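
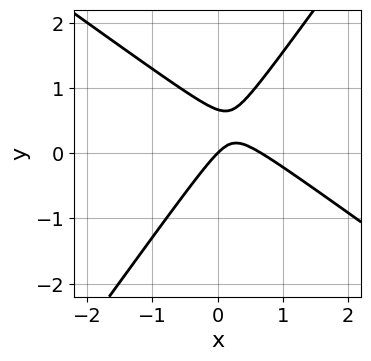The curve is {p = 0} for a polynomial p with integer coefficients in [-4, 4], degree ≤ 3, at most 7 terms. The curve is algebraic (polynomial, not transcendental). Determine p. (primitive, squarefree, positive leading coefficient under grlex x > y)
First, deg p = 2.
Then, checking where it meets the axes: one x-axis crossing is at x = 0; it meets the y-axis at y = 0 (among the integer gridlines).
Finally, assembling these constraints gives the stated polynomial.

3*x^2 + 2*x*y - 3*y^2 - 2*x + 2*y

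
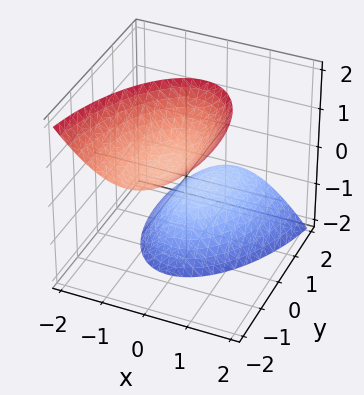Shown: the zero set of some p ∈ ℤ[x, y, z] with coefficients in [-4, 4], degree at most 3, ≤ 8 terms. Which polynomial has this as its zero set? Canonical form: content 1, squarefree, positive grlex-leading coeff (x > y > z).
1. The picture has 2 separate pieces. Treating them together as one polynomial.
2. The degree is 2 — no degree-1 surface has this shape.
3. Observable constraints: among the integer gridlines, it crosses the z-axis at z ∈ {-1, 1}; it misses every integer gridline on the y-axis; the surface avoids every integer x-axis point in the box.
4. These observations pin down the coefficients.

3*x^2 - x*y + y^2 + 2*y*z - z^2 + 1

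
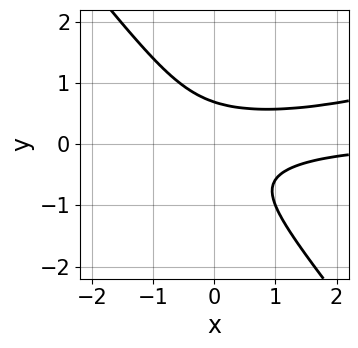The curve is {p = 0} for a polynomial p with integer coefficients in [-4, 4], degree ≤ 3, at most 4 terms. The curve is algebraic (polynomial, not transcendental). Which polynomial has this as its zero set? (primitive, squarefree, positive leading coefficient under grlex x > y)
x^2*y - 3*x*y^2 - 3*y^3 + 1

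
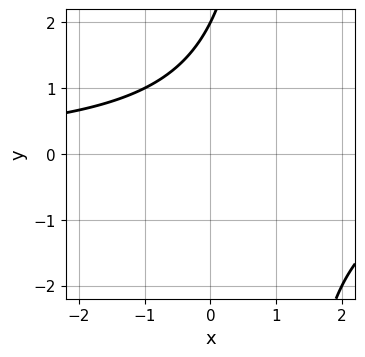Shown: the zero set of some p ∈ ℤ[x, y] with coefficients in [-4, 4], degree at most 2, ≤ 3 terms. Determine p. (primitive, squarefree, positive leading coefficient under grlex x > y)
x*y - y + 2

(a) The degree is 2 — a generic line meets the curve in up to 2 points.
(b) Reading off the gridlines: no x-intercept at any integer in the box; one y-axis crossing is at y = 2.
(c) Putting this together gives p.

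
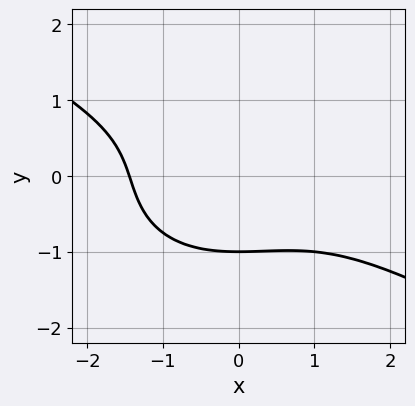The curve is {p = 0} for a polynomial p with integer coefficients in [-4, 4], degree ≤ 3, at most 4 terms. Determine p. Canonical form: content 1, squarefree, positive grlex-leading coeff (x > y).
(a) deg p = 3. The shape is more complex than any degree-2 curve.
(b) Reading off the gridlines: it crosses the y-axis at the gridline y = -1.
(c) Putting this together gives p.

x^3 + x^2*y + 3*y^3 + 3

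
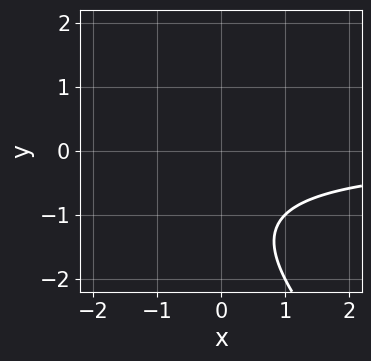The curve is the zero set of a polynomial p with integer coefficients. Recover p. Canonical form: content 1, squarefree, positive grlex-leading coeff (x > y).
1. The degree is 2 — the shape is more complex than any degree-1 curve.
2. Against the integer gridlines: it misses every integer gridline on the x-axis; no y-intercept at any integer in the box.
3. Putting this together gives p.

x*y + y^2 + 2*y + 2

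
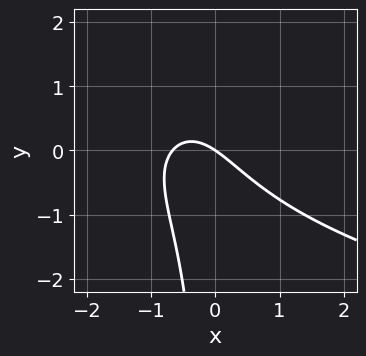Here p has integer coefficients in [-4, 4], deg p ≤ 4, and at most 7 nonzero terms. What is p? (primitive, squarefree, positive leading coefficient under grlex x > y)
2*x*y^2 - 3*x^2 - 2*x*y - 2*x - 3*y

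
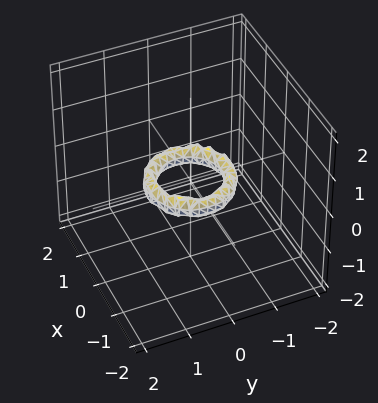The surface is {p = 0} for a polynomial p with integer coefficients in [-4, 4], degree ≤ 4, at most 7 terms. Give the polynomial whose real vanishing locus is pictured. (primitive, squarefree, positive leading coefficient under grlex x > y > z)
First, degree: a generic line meets the surface in up to 4 points, so deg p = 4.
Then, symmetry: the surface is invariant under rotation about z: p = q(x² + y², z).
Next, observable constraints: among the integer gridlines, it crosses the y-axis at y ∈ {-1, 1}; a circular section at z = 0 has radius between 0 and 1.
Finally, putting this together gives p. Check: (1, 0, 0) on the x-axis lies on the surface, and p(1, 0, 0) = 0. ✓

2*x^4 + 4*x^2*y^2 + 2*y^4 - 3*x^2 - 3*y^2 + 2*z^2 + 1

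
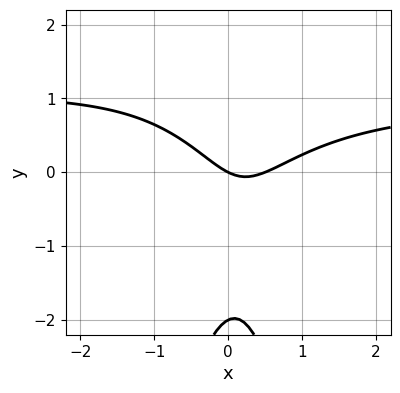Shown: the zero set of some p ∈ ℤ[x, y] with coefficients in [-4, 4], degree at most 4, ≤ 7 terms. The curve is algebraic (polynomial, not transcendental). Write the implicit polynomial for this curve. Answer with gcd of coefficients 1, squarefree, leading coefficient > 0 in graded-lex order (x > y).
1. deg p = 3.
2. From the axis intercepts and sections: the y-axis gridline crossings are at y ∈ {-2, 0}; it meets the x-axis at x = 0 (among the integer gridlines).
3. Solving for integer coefficients yields p as stated.

2*x^2*y - 2*x^2 + y^2 + x + 2*y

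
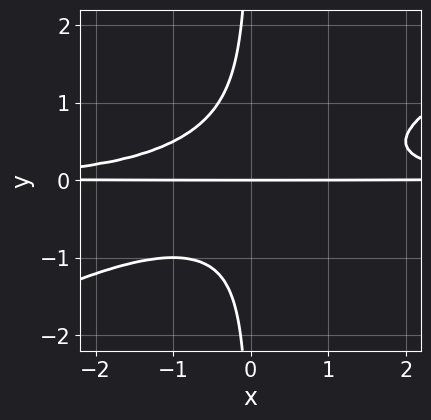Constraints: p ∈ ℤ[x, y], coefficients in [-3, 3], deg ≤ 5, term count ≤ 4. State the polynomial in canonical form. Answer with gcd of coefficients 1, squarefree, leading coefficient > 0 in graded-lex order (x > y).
x^2*y^2 - 2*x*y^3 - y

1. The degree is 4 — no degree-3 curve has this shape.
2. Observable constraints: it meets the y-axis at y = 0 (among the integer gridlines); every point of the x-axis in the box is on the curve.
3. Assembling these constraints gives the stated polynomial.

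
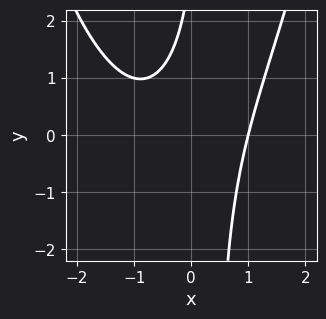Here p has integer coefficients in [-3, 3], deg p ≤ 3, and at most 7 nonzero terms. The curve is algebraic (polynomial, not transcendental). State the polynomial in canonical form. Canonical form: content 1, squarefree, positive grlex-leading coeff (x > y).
2*x^3 + x^2 - 3*x*y + y - 3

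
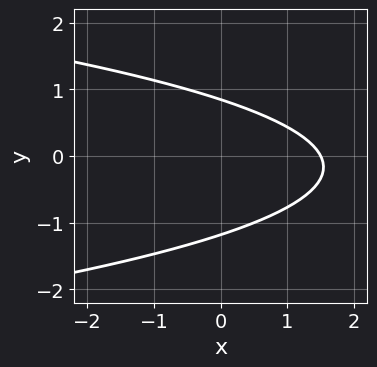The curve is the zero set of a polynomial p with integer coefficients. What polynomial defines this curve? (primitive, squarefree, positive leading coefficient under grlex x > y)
1. The degree is 2 — the shape is more complex than any degree-1 curve.
2. The integer polynomial consistent with all of this is the stated p.

3*y^2 + 2*x + y - 3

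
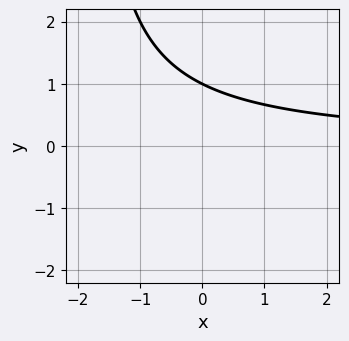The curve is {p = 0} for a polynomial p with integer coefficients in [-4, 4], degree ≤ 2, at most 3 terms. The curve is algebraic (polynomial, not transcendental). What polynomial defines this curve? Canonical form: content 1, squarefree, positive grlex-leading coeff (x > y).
The degree is 2 — a generic line meets the curve in up to 2 points.
Against the integer gridlines: it meets the y-axis at y = 1 (among the integer gridlines); no x-intercept at any integer in the box.
Together with the visible shape, these determine p as stated.

x*y + 2*y - 2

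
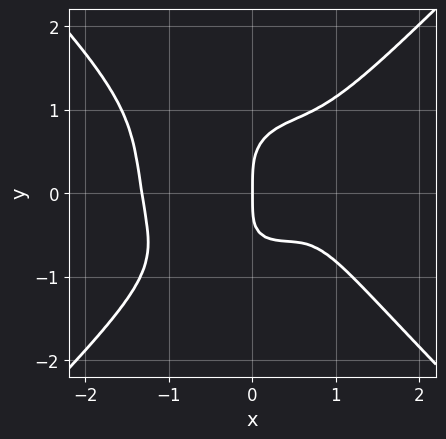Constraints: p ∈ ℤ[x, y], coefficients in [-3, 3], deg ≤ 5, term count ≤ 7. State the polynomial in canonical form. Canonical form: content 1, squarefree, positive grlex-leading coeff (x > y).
(a) deg p = 4. A generic line meets the curve in up to 4 points.
(b) From the axis intercepts and sections: it crosses the y-axis at the gridline y = 0; it meets the x-axis at x = 0 (among the integer gridlines).
(c) These observations pin down the coefficients.

3*x^4 - 3*y^4 - 3*x^2 + 2*x*y + 3*x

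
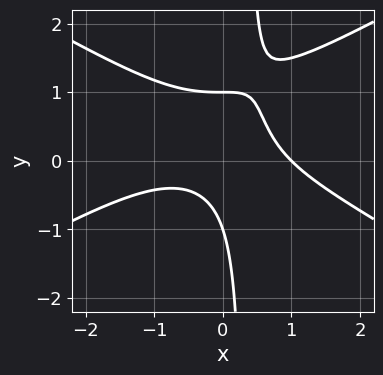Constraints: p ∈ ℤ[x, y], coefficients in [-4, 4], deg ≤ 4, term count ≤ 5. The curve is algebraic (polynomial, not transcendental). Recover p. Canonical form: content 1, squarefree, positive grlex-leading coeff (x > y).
First, deg p = 3. A generic line meets the curve in up to 3 points.
Then, reading off the gridlines: the y-axis gridline crossings are at y ∈ {-1, 1}; it crosses the x-axis at the gridline x = 1.
Finally, these observations pin down the coefficients.

x^3 - 3*x*y^2 + 3*x*y + y^2 - 1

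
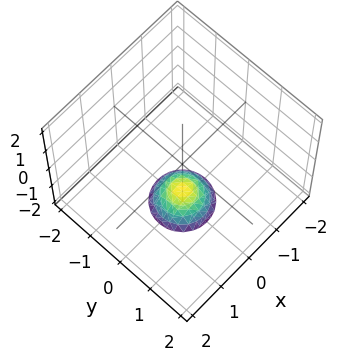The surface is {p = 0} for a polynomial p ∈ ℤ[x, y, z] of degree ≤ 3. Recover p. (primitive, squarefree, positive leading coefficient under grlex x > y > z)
2*x^2 + 2*y^2 + 2*z + 3

The degree is 2 — no degree-1 surface has this shape.
Symmetry: every cross-section ⟂ z is a circle, so x, y appear only via x² + y².
Against the integer gridlines: a circular section at z = -2 has radius between 0 and 1; no y-intercept at any integer in the box; it misses every integer gridline on the x-axis.
These observations pin down the coefficients.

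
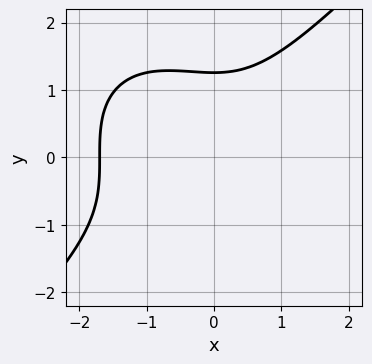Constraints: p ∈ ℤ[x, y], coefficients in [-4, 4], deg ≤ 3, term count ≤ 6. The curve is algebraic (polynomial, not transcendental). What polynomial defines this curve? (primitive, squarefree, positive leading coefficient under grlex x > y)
x^3 - y^3 + x^2 + 2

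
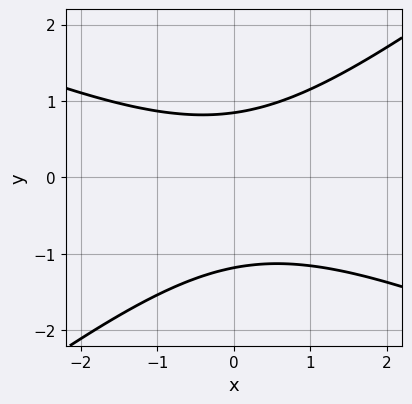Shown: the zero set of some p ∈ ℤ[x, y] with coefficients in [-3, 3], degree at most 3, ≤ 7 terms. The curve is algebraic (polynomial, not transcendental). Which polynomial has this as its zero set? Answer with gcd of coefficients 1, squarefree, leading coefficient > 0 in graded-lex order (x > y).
x^2 + x*y - 3*y^2 - y + 3

Degree: no degree-1 curve has this shape, so deg p = 2.
From the visible intercepts: the curve avoids every integer x-axis point in the box.
Assembling these constraints gives the stated polynomial.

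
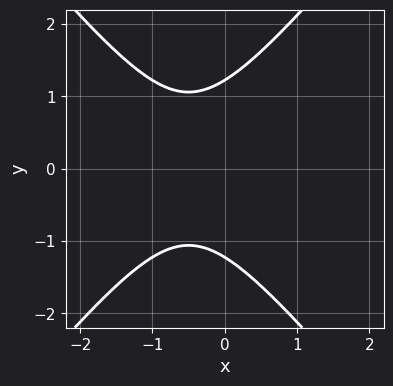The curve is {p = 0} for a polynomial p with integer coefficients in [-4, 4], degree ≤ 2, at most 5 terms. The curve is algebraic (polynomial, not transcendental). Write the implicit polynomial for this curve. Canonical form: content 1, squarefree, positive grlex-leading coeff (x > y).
3*x^2 - 2*y^2 + 3*x + 3

1. The degree is 2 — no degree-1 curve has this shape.
2. Symmetries: mirror symmetry y ↦ −y ⇒ only even powers of y.
3. From the visible intercepts: the curve avoids every integer x-axis point in the box.
4. The integer polynomial consistent with all of this is the stated p.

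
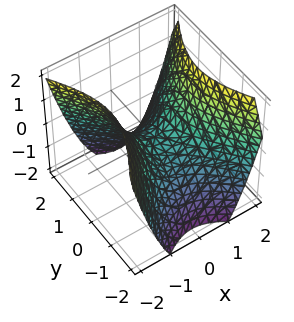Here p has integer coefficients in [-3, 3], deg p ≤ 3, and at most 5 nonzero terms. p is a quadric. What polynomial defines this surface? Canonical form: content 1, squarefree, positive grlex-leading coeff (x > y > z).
(a) deg p = 2.
(b) Symmetries: it's symmetric under x → −x, forcing even powers of x; it's symmetric under y → −y, forcing even powers of y.
(c) Checking where it meets the axes: one z-axis crossing is at z = 0; one y-axis crossing is at y = 0; it crosses the x-axis at the gridline x = 0.
(d) Fitting integer coefficients to these (and the overall shape) gives p.

3*x^2 - 2*y^2 - 3*z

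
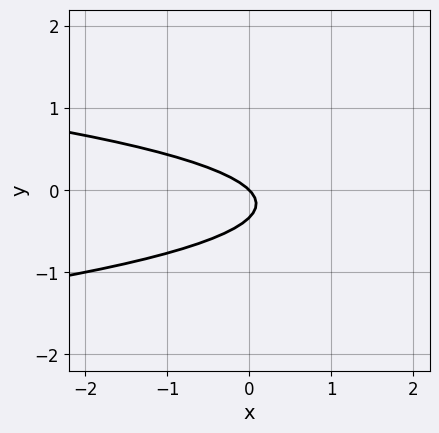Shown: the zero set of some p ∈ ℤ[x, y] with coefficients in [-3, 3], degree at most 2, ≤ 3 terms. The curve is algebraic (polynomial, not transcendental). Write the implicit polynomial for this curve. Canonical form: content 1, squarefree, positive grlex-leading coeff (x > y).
The degree is 2 — a generic line meets the curve in up to 2 points.
From the axis intercepts and sections: one y-axis crossing is at y = 0; it meets the x-axis at x = 0 (among the integer gridlines).
The integer polynomial consistent with all of this is the stated p.

3*y^2 + x + y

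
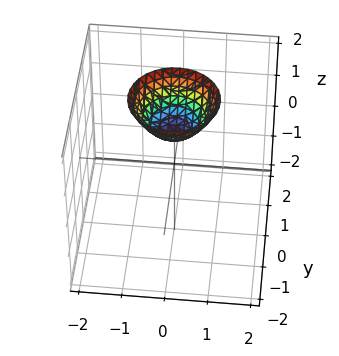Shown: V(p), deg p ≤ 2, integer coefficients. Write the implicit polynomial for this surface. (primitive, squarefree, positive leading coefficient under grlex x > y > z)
x^2 + y^2 - z + 1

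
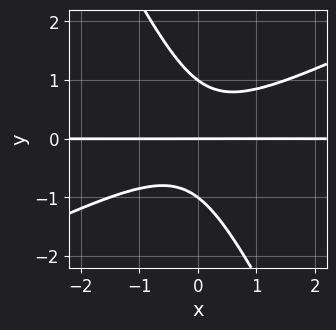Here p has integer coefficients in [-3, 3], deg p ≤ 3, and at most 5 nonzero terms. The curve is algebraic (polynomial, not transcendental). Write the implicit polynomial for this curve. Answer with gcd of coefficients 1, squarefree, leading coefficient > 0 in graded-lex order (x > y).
2*x^2*y - 3*x*y^2 - 2*y^3 + 2*y

(a) deg p = 3.
(b) From the axis intercepts and sections: among the integer gridlines, it crosses the y-axis at y ∈ {-1, 0, 1}; every point of the x-axis in the box is on the curve.
(c) The integer polynomial consistent with all of this is the stated p.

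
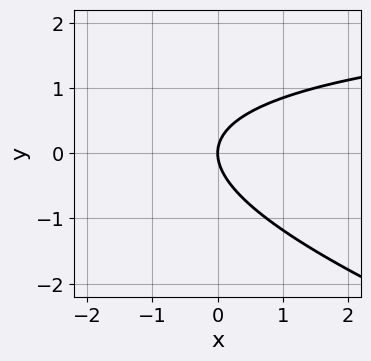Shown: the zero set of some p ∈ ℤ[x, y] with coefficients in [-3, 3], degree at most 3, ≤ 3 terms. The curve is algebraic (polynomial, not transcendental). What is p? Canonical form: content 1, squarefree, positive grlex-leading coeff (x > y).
x*y + 3*y^2 - 3*x

First, deg p = 2. A generic line meets the curve in up to 2 points.
Then, from the axis intercepts and sections: one x-axis crossing is at x = 0; it crosses the y-axis at the gridline y = 0.
Finally, matching integer coefficients to the picture gives p.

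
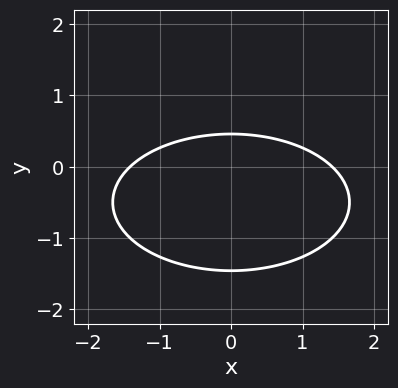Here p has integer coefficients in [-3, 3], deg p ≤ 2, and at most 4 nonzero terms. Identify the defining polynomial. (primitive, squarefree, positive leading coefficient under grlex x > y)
x^2 + 3*y^2 + 3*y - 2

1. deg p = 2.
2. Symmetries: mirror symmetry x ↦ −x ⇒ only even powers of x.
3. Solving for integer coefficients yields p as stated.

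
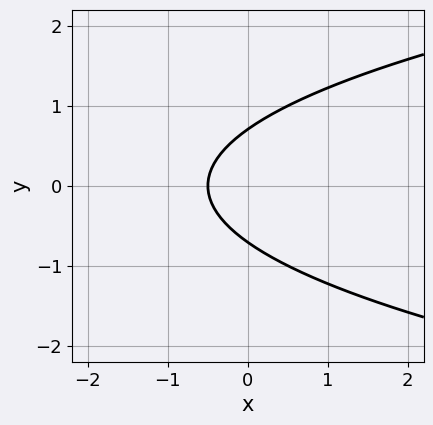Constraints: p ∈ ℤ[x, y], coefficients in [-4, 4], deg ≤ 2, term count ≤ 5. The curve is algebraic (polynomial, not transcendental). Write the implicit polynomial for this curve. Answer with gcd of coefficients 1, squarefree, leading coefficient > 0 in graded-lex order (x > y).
(a) The degree is 2 — no degree-1 curve has this shape.
(b) Symmetries: it's symmetric under y → −y, forcing even powers of y.
(c) Assembling these constraints gives the stated polynomial.

2*y^2 - 2*x - 1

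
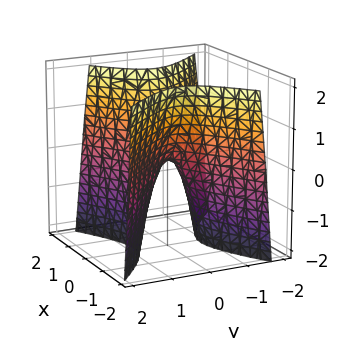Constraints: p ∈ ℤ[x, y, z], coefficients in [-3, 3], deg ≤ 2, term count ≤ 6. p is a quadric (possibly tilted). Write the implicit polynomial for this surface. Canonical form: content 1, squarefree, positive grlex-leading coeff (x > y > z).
First, deg p = 2. No degree-1 surface has this shape.
Next, against the integer gridlines: one x-axis crossing is at x = 0; it meets the z-axis at z = 0 (among the integer gridlines).
Finally, solving for integer coefficients yields p as stated.

2*x^2 - x*y - 3*y^2 - z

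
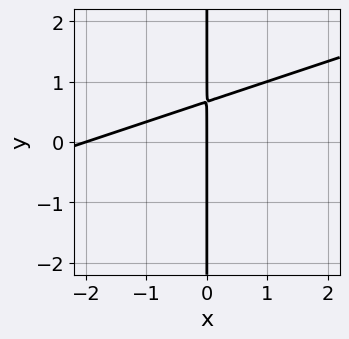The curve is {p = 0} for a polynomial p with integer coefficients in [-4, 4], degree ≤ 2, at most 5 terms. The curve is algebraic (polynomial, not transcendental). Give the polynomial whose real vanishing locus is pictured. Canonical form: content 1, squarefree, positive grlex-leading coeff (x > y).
x^2 - 3*x*y + 2*x

(a) deg p = 2. The shape is more complex than any degree-1 curve.
(b) From the axis intercepts and sections: every point of the y-axis in the box is on the curve; among the integer gridlines, it crosses the x-axis at x ∈ {-2, 0}.
(c) Together with the visible shape, these determine p as stated.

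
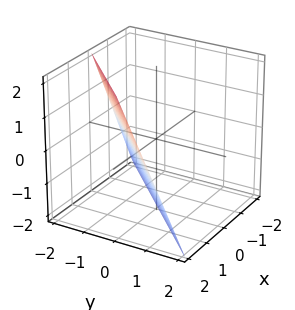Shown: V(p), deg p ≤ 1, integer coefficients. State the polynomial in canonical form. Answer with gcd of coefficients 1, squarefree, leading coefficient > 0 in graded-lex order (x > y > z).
Degree: every cross-section is a straight line — this is a plane, so deg p = 1.
Reading off the gridlines: one x-axis crossing is at x = 1; it crosses the z-axis at the gridline z = -2.
Putting this together gives p. Check: (0, -1, 0) on the y-axis lies on the surface, and p(0, -1, 0) = 0. ✓

2*x - 2*y - z - 2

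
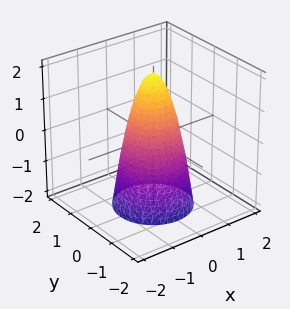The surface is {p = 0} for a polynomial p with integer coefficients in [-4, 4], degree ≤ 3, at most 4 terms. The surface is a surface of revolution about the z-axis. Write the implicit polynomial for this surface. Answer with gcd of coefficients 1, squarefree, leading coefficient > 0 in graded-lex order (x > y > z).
First, deg p = 2. A generic line meets the surface in up to 2 points.
Next, by symmetry, the surface is invariant under rotation about z: p = q(x² + y², z).
Then, reading off the gridlines: a circular section at z = 0 has radius between 0 and 1; it crosses the z-axis at the gridline z = 2.
Finally, these observations pin down the coefficients.

3*x^2 + 3*y^2 + z - 2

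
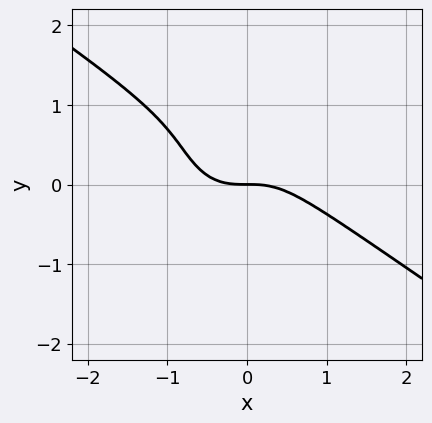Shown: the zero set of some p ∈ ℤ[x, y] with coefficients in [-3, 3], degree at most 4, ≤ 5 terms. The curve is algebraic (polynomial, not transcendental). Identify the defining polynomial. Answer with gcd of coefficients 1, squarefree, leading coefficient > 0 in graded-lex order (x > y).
1. deg p = 3.
2. Against the integer gridlines: it meets the y-axis at y = 0 (among the integer gridlines); it meets the x-axis at x = 0 (among the integer gridlines).
3. The integer polynomial consistent with all of this is the stated p.

2*x^3 + 2*x^2*y + 2*y^3 - 3*y^2 + 2*y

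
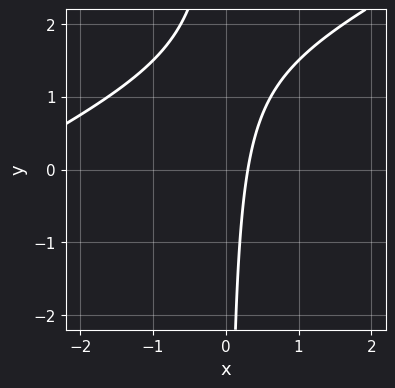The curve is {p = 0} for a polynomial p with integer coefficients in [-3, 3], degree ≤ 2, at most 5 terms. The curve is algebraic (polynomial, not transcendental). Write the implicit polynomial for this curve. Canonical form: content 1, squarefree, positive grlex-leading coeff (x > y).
x^2 - 2*x*y + 3*x - 1

Degree: the shape is more complex than any degree-1 curve, so deg p = 2.
Observable constraints: it misses every integer gridline on the y-axis.
Matching integer coefficients to the picture gives p.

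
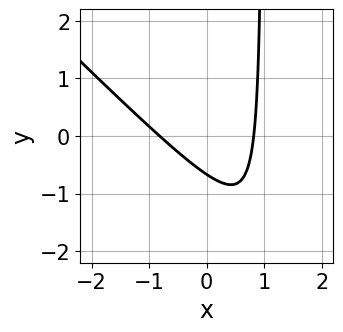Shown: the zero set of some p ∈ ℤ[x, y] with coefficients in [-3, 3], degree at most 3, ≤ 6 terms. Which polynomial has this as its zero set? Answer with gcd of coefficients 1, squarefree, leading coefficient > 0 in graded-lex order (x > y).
Degree: a generic line meets the curve in up to 2 points, so deg p = 2.
The integer polynomial consistent with all of this is the stated p.

3*x^2 + 3*x*y - 3*y - 2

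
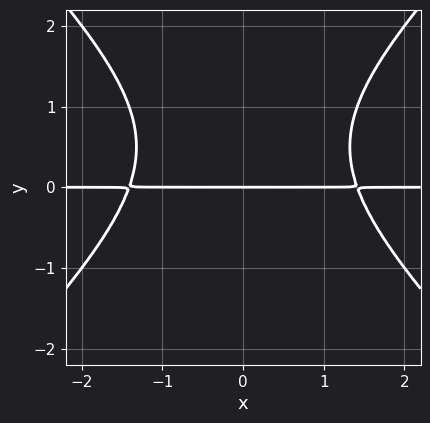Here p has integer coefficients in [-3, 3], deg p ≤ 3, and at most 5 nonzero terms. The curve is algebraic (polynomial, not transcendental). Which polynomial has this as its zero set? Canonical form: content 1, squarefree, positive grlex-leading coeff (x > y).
deg p = 3.
Symmetries: it's symmetric under x → −x, forcing even powers of x.
Against the integer gridlines: it meets the y-axis at y = 0 (among the integer gridlines); every point of the x-axis in the box is on the curve.
Matching integer coefficients to the picture gives p.

x^2*y - y^3 + y^2 - 2*y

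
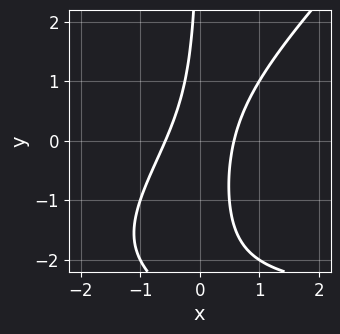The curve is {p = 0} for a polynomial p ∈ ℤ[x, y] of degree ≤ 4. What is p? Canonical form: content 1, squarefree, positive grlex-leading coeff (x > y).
x^2*y - x*y^2 + 3*x^2 - 2*x*y - 1

1. deg p = 3.
2. Checking where it meets the axes: it misses every integer gridline on the y-axis.
3. Solving for integer coefficients yields p as stated.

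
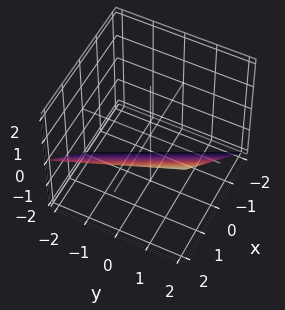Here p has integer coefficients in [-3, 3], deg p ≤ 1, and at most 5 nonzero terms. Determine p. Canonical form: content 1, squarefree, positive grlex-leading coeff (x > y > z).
2*x + y - 2*z - 2

The degree is 1 — the surface is flat (a plane).
Observable constraints: it meets the z-axis at z = -1 (among the integer gridlines); one y-axis crossing is at y = 2; it meets the x-axis at x = 1 (among the integer gridlines).
Fitting integer coefficients to these (and the overall shape) gives p.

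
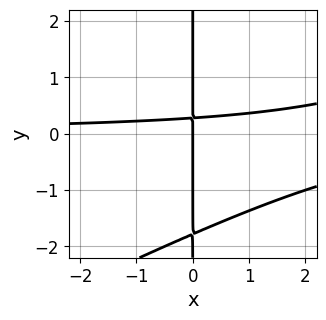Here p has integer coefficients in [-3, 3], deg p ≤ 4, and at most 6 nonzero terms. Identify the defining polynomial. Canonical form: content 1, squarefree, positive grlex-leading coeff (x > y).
1. Degree: no degree-2 curve has this shape, so deg p = 3.
2. From the axis intercepts and sections: the visible y-axis segment lies entirely on the curve; it crosses the x-axis at the gridline x = 0.
3. Fitting integer coefficients to these (and the overall shape) gives p.

x^2*y - 2*x*y^2 - 3*x*y + x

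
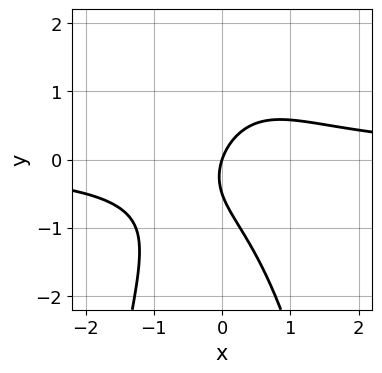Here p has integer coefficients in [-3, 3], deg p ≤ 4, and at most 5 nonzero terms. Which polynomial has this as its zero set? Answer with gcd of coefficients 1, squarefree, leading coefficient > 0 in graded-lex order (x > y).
3*x^2*y + 2*y^2 - 3*x + y

(a) Degree: no degree-2 curve has this shape, so deg p = 3.
(b) Checking where it meets the axes: it crosses the y-axis at the gridline y = 0; one x-axis crossing is at x = 0.
(c) Matching integer coefficients to the picture gives p.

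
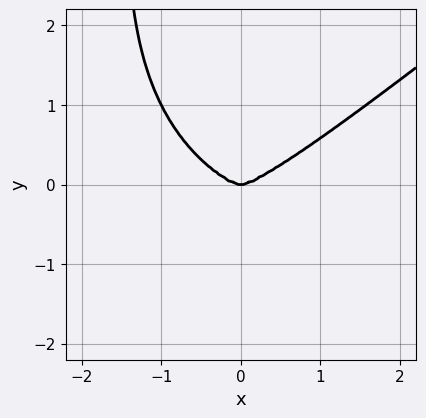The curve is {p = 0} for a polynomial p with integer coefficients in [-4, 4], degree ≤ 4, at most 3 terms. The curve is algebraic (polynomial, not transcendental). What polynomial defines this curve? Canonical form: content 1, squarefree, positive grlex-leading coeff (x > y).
First, deg p = 4. A generic line meets the curve in up to 4 points.
Next, from the axis intercepts and sections: one y-axis crossing is at y = 0; one x-axis crossing is at x = 0.
Finally, these observations pin down the coefficients.

x^4 - 2*x*y^3 - 3*y^3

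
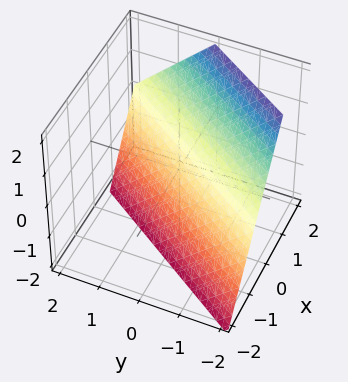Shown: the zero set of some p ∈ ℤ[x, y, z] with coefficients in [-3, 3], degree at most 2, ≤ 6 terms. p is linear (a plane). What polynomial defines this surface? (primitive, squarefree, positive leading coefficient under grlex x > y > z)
deg p = 1. The surface is flat (a plane).
From the visible intercepts: one y-axis crossing is at y = -1; it meets the z-axis at z = -1 (among the integer gridlines).
Together with the visible shape, these determine p as stated.

3*x - 2*y - 2*z - 2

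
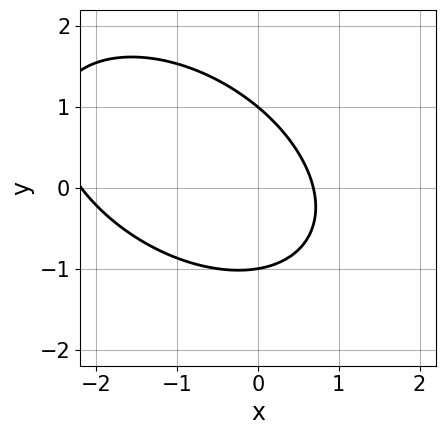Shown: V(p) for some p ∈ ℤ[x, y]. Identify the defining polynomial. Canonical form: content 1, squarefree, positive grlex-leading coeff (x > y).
2*x^2 + 2*x*y + 3*y^2 + 3*x - 3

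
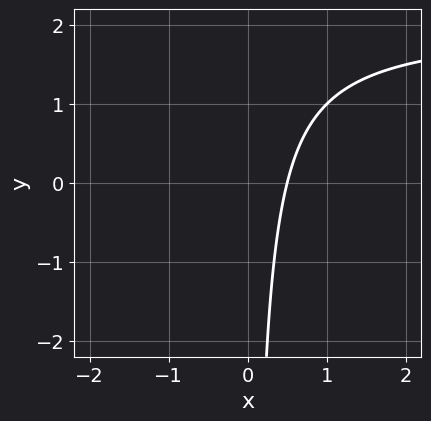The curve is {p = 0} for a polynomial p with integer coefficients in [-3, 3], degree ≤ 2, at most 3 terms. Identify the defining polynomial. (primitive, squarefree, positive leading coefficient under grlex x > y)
1. Degree: a generic line meets the curve in up to 2 points, so deg p = 2.
2. From the visible intercepts: no y-intercept at any integer in the box.
3. These observations pin down the coefficients.

x*y - 2*x + 1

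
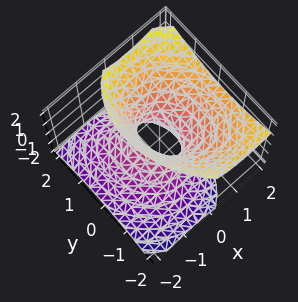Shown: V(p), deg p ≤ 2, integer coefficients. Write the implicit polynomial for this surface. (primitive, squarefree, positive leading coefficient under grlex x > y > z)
3*x^2 + x*y - 3*x*z + 2*y^2 - 2*z^2 - 1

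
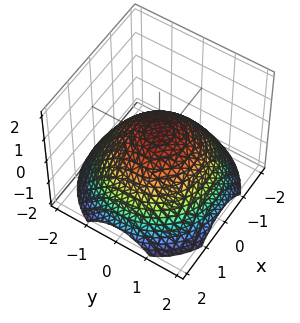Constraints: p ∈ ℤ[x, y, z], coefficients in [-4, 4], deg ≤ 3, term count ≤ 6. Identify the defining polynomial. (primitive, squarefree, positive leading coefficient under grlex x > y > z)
x^2 + y^2 + 2*z - 1

First, deg p = 2. A generic line meets the surface in up to 2 points.
Next, symmetries: every cross-section ⟂ z is a circle, so x, y appear only via x² + y².
Then, against the integer gridlines: among the integer gridlines, it crosses the y-axis at y ∈ {-1, 1}; a circular section at z = -1 has radius between 1 and 2; the x-axis gridline crossings are at x ∈ {-1, 1}.
Finally, fitting integer coefficients to these (and the overall shape) gives p.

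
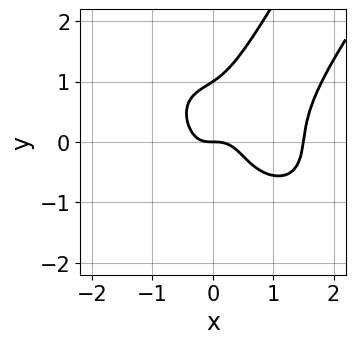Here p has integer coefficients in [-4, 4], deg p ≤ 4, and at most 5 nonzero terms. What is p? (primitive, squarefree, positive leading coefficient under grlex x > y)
2*x^4 - 2*x*y^3 + y^4 - 3*x^3 - y

(a) deg p = 4. No degree-3 curve has this shape.
(b) From the axis intercepts and sections: it crosses the x-axis at the gridline x = 0; the y-axis gridline crossings are at y ∈ {0, 1}.
(c) The integer polynomial consistent with all of this is the stated p.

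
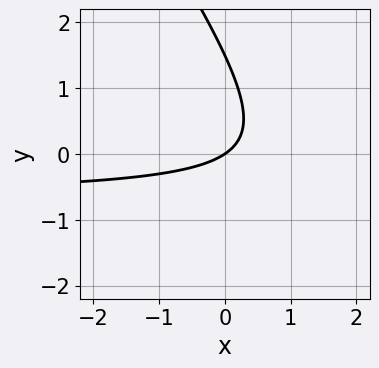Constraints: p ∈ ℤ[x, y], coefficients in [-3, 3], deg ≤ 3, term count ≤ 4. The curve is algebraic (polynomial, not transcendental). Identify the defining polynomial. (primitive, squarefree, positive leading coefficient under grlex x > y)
3*x*y + 2*y^2 + 2*x - 3*y

1. The degree is 2 — the shape is more complex than any degree-1 curve.
2. Against the integer gridlines: one x-axis crossing is at x = 0; it meets the y-axis at y = 0 (among the integer gridlines).
3. The integer polynomial consistent with all of this is the stated p.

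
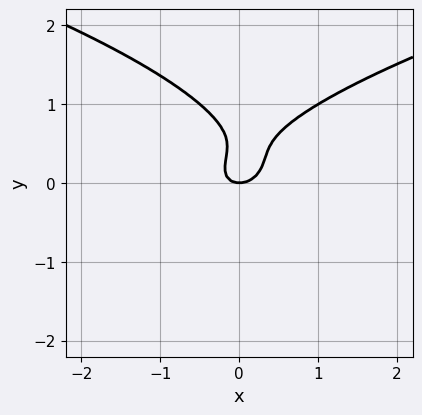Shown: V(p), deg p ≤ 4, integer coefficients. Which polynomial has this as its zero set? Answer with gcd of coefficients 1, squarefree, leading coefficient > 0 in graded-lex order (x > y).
3*y^3 - 2*x^2 + x*y - 3*y^2 + y

Degree: a generic line meets the curve in up to 3 points, so deg p = 3.
Checking where it meets the axes: it meets the x-axis at x = 0 (among the integer gridlines); it crosses the y-axis at the gridline y = 0.
Solving for integer coefficients yields p as stated.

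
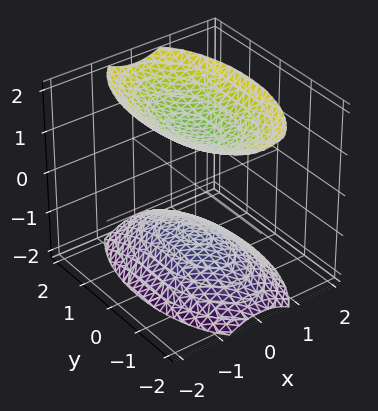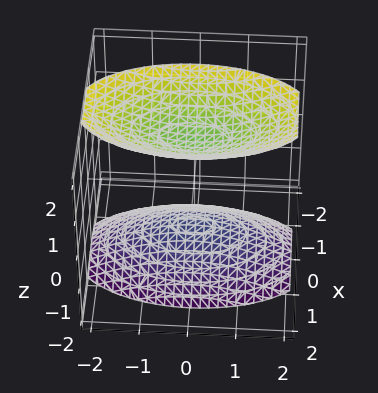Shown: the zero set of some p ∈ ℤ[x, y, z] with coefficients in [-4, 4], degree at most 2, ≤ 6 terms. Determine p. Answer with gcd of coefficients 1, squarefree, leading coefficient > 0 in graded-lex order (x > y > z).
1. There are 2 components. Treating them together as one polynomial.
2. Degree: two sheets facing apart; a quadric, so deg p = 2.
3. Symmetries: the x ↦ −x reflection is a symmetry, so x appears only in even powers; mirror symmetry z ↦ −z ⇒ only even powers of z; mirror symmetry y ↦ −y ⇒ only even powers of y.
4. From the visible intercepts: the surface avoids every integer y-axis point in the box; it misses every integer gridline on the x-axis.
5. Solving for integer coefficients yields p as stated.

3*x^2 + y^2 - 2*z^2 + 3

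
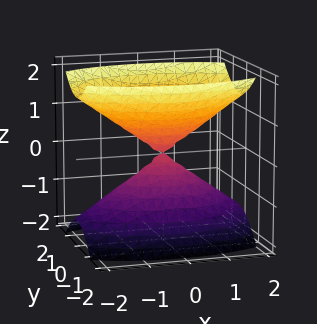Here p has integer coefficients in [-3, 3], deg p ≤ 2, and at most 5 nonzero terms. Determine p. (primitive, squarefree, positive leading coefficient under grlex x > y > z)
x^2 + 3*y^2 - 2*z^2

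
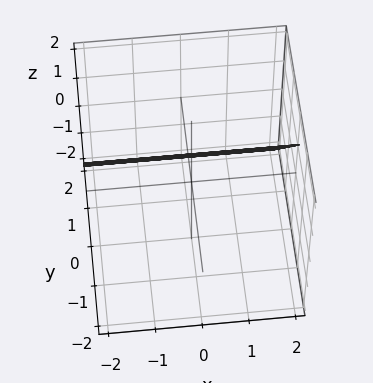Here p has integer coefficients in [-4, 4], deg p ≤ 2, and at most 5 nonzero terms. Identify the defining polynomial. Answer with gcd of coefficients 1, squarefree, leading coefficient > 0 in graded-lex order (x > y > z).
1. Degree: the surface is flat (a plane), so deg p = 1.
2. Checking where it meets the axes: no x-intercept at any integer in the box; it meets the z-axis at z = 1 (among the integer gridlines).
3. Fitting integer coefficients to these (and the overall shape) gives p.

3*y + 2*z - 2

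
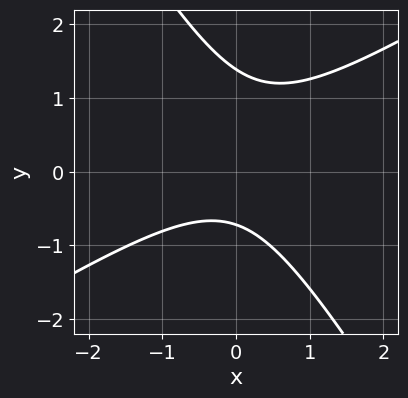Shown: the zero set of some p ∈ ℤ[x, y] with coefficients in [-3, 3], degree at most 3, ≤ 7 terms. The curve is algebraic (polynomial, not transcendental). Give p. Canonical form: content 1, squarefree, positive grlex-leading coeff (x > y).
3*x^2 - 3*x*y - 3*y^2 + 2*y + 3

1. Degree: the shape is more complex than any degree-1 curve, so deg p = 2.
2. From the axis intercepts and sections: no x-intercept at any integer in the box.
3. Fitting integer coefficients to these (and the overall shape) gives p.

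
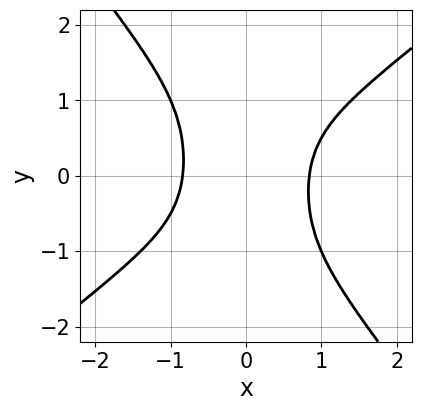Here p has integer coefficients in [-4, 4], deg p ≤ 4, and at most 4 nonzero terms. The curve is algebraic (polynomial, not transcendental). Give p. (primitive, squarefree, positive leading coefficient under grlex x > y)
Degree: the shape is more complex than any degree-3 curve, so deg p = 4.
From the axis intercepts and sections: the curve avoids every integer y-axis point in the box.
The integer polynomial consistent with all of this is the stated p.

2*x^4 - x^3*y - 2*x^2*y^2 - 1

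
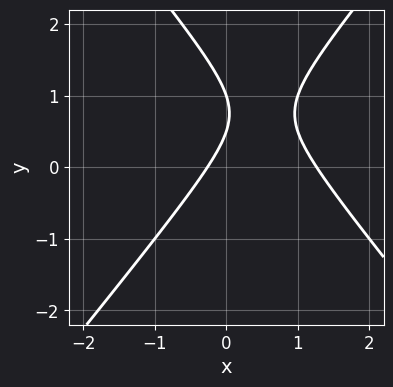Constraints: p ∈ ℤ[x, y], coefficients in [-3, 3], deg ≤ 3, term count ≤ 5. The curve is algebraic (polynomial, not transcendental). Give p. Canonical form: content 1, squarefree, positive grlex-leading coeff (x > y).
deg p = 2.
Checking where it meets the axes: one y-axis crossing is at y = 1.
Putting this together gives p.

3*x^2 - 2*y^2 - 3*x + 3*y - 1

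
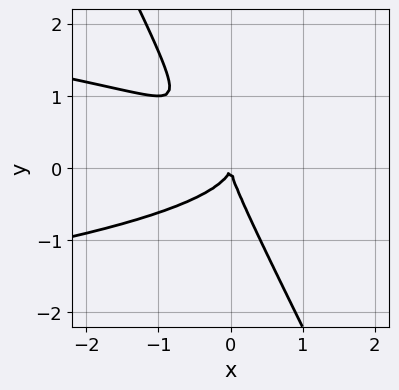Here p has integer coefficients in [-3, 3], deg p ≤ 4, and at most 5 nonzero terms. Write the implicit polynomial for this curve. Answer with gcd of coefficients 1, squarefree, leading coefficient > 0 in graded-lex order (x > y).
2*x*y^2 + y^3 + x^2

The degree is 3 — no degree-2 curve has this shape.
Against the integer gridlines: it crosses the y-axis at the gridline y = 0; it crosses the x-axis at the gridline x = 0.
The integer polynomial consistent with all of this is the stated p.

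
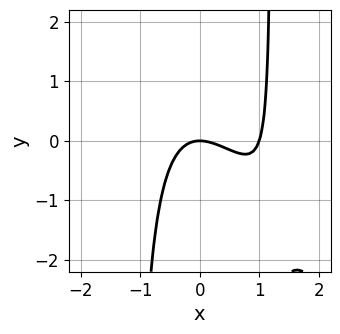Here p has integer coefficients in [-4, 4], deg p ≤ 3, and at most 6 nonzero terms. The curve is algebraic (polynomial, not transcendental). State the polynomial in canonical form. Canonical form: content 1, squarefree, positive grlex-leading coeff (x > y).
deg p = 3.
From the visible intercepts: it meets the y-axis at y = 0 (among the integer gridlines); the x-axis gridline crossings are at x ∈ {0, 1}.
Solving for integer coefficients yields p as stated.

3*x^3 + 2*x^2*y - 3*x^2 - 3*y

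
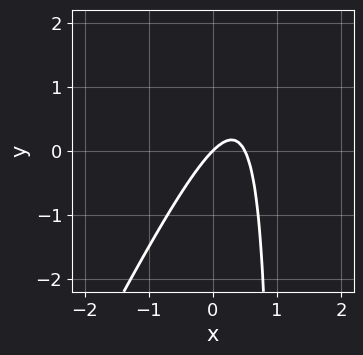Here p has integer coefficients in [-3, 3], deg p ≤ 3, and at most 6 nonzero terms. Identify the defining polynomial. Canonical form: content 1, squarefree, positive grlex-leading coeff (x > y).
2*x^2 - x*y - x + y

1. The degree is 2 — a generic line meets the curve in up to 2 points.
2. Reading off the gridlines: one y-axis crossing is at y = 0; it meets the x-axis at x = 0 (among the integer gridlines).
3. Solving for integer coefficients yields p as stated.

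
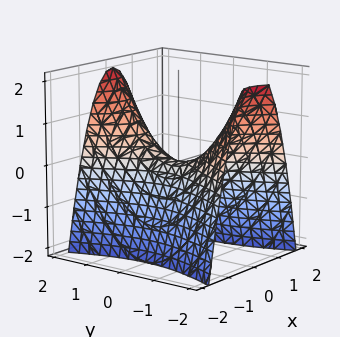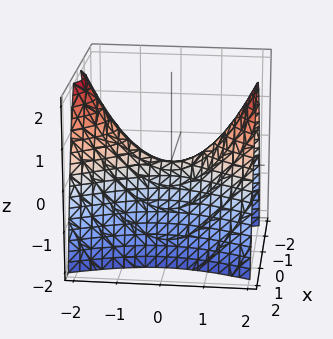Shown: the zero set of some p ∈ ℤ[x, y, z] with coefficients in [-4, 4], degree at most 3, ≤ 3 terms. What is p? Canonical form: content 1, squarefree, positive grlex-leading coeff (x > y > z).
1. deg p = 2. A saddle surface; a quadric.
2. Symmetries: mirror symmetry y ↦ −y ⇒ only even powers of y; mirror symmetry x ↦ −x ⇒ only even powers of x.
3. Reading off the gridlines: it meets the y-axis at y = 0 (among the integer gridlines); it meets the z-axis at z = 0 (among the integer gridlines).
4. Matching integer coefficients to the picture gives p.

3*x^2 - y^2 + 2*z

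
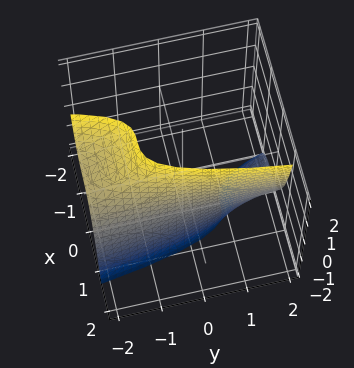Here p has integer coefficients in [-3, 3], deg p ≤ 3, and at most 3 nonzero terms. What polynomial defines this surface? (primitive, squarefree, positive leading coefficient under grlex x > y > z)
3*x^3 - y*z - 2

First, deg p = 3. A generic line meets the surface in up to 3 points.
Next, from the visible intercepts: it misses every integer gridline on the z-axis; the surface avoids every integer y-axis point in the box.
Finally, matching integer coefficients to the picture gives p.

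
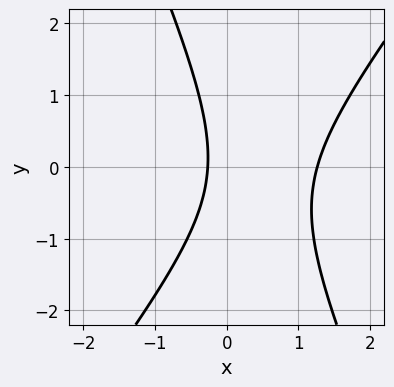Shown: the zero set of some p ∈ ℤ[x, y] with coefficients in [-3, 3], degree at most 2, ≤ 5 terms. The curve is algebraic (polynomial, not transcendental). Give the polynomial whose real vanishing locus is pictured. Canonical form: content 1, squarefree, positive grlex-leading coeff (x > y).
3*x^2 - x*y - y^2 - 3*x - 1

First, the degree is 2 — a generic line meets the curve in up to 2 points.
Then, from the axis intercepts and sections: no y-intercept at any integer in the box.
Finally, the integer polynomial consistent with all of this is the stated p.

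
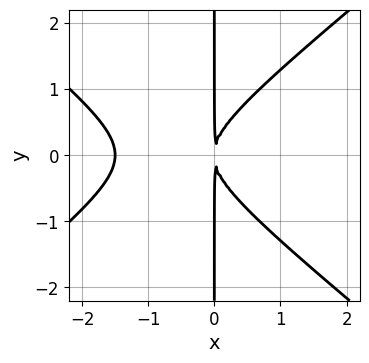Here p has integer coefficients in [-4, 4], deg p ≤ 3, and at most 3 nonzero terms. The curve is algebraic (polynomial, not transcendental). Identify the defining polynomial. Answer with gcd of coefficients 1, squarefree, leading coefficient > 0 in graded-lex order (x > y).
2*x^3 - 3*x*y^2 + 3*x^2

Degree: a generic line meets the curve in up to 3 points, so deg p = 3.
Symmetries: the y ↦ −y reflection is a symmetry, so y appears only in even powers.
Observable constraints: the visible y-axis segment lies entirely on the curve.
The integer polynomial consistent with all of this is the stated p.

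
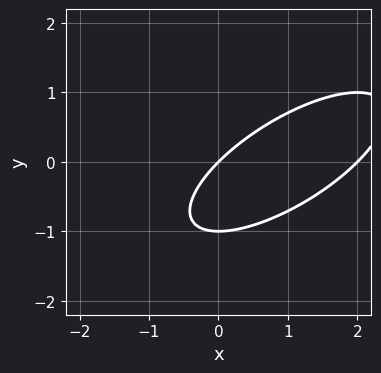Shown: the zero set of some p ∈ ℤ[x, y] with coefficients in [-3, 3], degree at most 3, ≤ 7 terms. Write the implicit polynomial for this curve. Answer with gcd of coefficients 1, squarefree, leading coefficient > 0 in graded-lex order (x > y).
x^2 - 2*x*y + 2*y^2 - 2*x + 2*y

First, degree: a generic line meets the curve in up to 2 points, so deg p = 2.
Then, reading off the gridlines: the y-axis gridline crossings are at y ∈ {-1, 0}; the x-axis gridline crossings are at x ∈ {0, 2}.
Finally, fitting integer coefficients to these (and the overall shape) gives p.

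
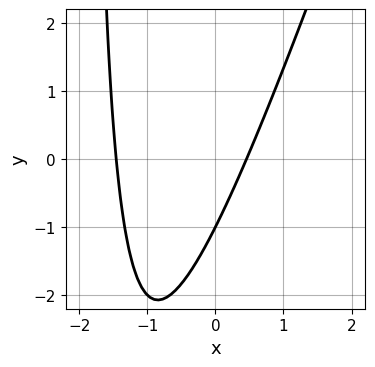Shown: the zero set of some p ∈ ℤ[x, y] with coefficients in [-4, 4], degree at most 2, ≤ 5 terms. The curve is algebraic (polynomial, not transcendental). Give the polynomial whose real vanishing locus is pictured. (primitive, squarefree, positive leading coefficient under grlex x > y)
3*x^2 - x*y + 3*x - 2*y - 2

(a) The degree is 2 — a generic line meets the curve in up to 2 points.
(b) Checking where it meets the axes: it crosses the y-axis at the gridline y = -1.
(c) These observations pin down the coefficients.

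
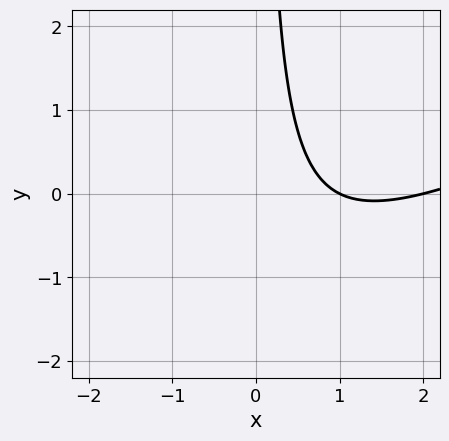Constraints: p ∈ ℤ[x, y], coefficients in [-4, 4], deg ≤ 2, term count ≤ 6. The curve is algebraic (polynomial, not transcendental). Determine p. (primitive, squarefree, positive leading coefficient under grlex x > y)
First, the degree is 2 — no degree-1 curve has this shape.
Then, from the visible intercepts: it misses every integer gridline on the y-axis; the x-axis gridline crossings are at x ∈ {1, 2}.
Finally, matching integer coefficients to the picture gives p.

x^2 - 2*x*y - 3*x + 2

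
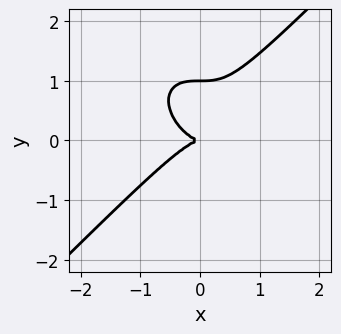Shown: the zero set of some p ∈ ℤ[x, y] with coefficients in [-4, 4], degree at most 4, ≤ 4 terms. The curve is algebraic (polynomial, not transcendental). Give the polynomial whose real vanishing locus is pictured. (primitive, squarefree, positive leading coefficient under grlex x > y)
deg p = 3. A generic line meets the curve in up to 3 points.
Observable constraints: it meets the x-axis at x = 0 (among the integer gridlines); the y-axis gridline crossings are at y ∈ {0, 1}.
Solving for integer coefficients yields p as stated.

x^3 - y^3 + y^2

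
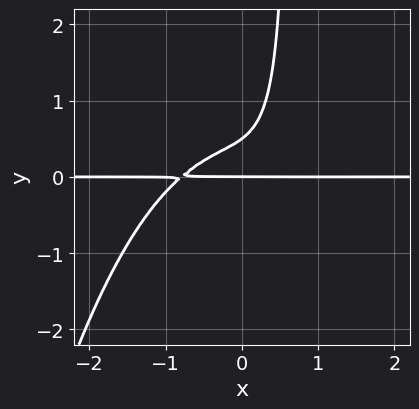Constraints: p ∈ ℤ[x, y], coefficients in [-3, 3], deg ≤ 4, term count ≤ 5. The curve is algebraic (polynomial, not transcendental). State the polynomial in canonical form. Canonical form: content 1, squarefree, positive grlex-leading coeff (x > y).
2*x^3*y + 3*x*y^2 - 2*y^2 + y

(a) The degree is 4 — a generic line meets the curve in up to 4 points.
(b) From the axis intercepts and sections: the visible x-axis segment lies entirely on the curve; it meets the y-axis at y = 0 (among the integer gridlines).
(c) Solving for integer coefficients yields p as stated.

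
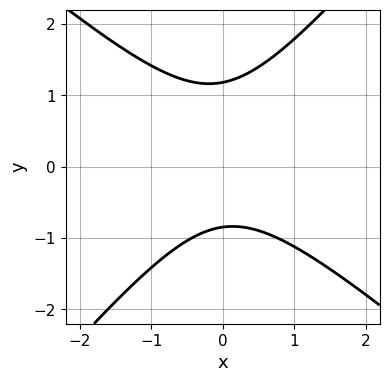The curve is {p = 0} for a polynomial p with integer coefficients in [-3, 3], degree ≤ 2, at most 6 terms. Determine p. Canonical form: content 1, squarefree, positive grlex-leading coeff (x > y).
3*x^2 + x*y - 3*y^2 + y + 3

Degree: no degree-1 curve has this shape, so deg p = 2.
Against the integer gridlines: the curve avoids every integer x-axis point in the box.
These observations pin down the coefficients.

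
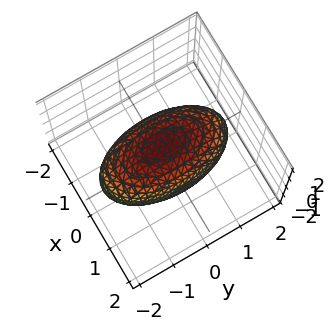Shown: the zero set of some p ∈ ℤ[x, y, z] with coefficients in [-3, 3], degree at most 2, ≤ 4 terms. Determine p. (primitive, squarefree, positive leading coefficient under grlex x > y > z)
3*x^2 + y^2 + 2*z^2 - 3

(a) The degree is 2 — bounded and convex; a quadric.
(b) Symmetries: it's symmetric under y → −y, forcing even powers of y; it's symmetric under x → −x, forcing even powers of x; it's symmetric under z → −z, forcing even powers of z.
(c) Observable constraints: the x-axis gridline crossings are at x ∈ {-1, 1}.
(d) Together with the visible shape, these determine p as stated.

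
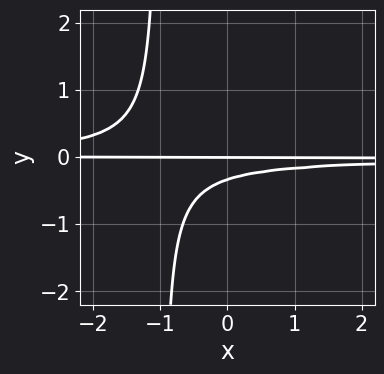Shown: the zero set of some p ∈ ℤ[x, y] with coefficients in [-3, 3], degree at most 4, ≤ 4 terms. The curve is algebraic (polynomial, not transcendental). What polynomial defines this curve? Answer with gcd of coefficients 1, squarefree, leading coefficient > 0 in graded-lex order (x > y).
(a) deg p = 3. A generic line meets the curve in up to 3 points.
(b) From the axis intercepts and sections: every point of the x-axis in the box is on the curve; it meets the y-axis at y = 0 (among the integer gridlines).
(c) The integer polynomial consistent with all of this is the stated p.

3*x*y^2 + 3*y^2 + y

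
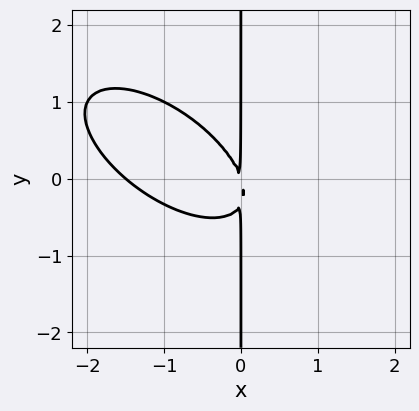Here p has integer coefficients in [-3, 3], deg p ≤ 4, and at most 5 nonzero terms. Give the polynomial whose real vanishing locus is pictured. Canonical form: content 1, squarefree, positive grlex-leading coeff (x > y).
2*x^3 + 3*x^2*y + 3*x*y^2 + 3*x^2 + x*y

Degree: the shape is more complex than any degree-2 curve, so deg p = 3.
Reading off the gridlines: the visible y-axis segment lies entirely on the curve.
Putting this together gives p.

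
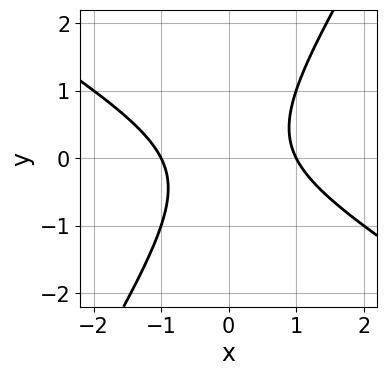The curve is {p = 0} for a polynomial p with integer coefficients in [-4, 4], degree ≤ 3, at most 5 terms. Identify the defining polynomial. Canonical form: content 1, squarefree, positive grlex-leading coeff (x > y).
(a) Degree: a generic line meets the curve in up to 2 points, so deg p = 2.
(b) Reading off the gridlines: no y-intercept at any integer in the box; the x-axis gridline crossings are at x ∈ {-1, 1}.
(c) Putting this together gives p.

x^2 + x*y - y^2 - 1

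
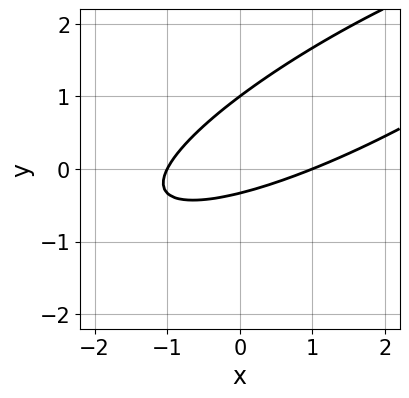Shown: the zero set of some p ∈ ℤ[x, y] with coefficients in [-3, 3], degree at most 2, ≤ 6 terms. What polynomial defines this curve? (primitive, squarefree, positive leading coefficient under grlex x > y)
x^2 - 3*x*y + 3*y^2 - 2*y - 1

1. deg p = 2.
2. Against the integer gridlines: the x-axis gridline crossings are at x ∈ {-1, 1}; it crosses the y-axis at the gridline y = 1.
3. Solving for integer coefficients yields p as stated.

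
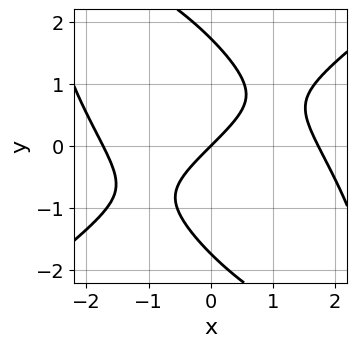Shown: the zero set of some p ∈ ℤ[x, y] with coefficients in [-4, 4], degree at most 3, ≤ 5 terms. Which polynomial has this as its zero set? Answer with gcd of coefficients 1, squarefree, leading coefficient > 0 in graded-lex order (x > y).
(a) Degree: no degree-2 curve has this shape, so deg p = 3.
(b) Reading off the gridlines: it crosses the y-axis at the gridline y = 0; it crosses the x-axis at the gridline x = 0.
(c) The integer polynomial consistent with all of this is the stated p.

x^3 - x*y^2 - y^3 - 3*x + 3*y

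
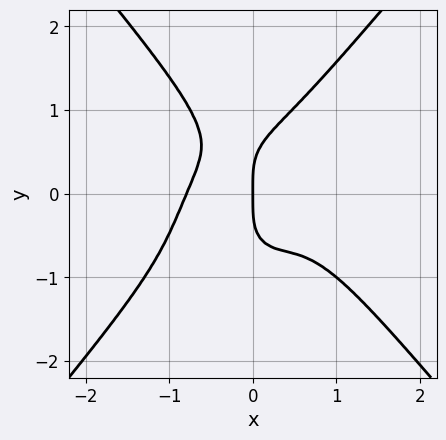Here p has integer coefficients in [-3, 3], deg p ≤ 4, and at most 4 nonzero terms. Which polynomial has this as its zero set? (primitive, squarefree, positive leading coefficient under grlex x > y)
1. deg p = 4.
2. Checking where it meets the axes: it meets the y-axis at y = 0 (among the integer gridlines); it crosses the x-axis at the gridline x = 0.
3. Together with the visible shape, these determine p as stated.

2*x^4 - y^4 + 2*x^2*y + x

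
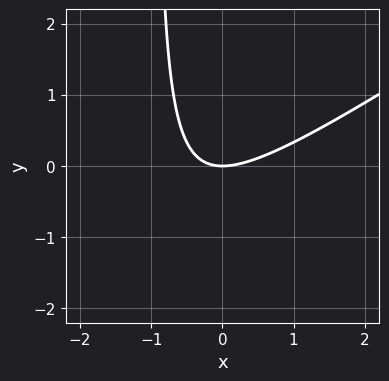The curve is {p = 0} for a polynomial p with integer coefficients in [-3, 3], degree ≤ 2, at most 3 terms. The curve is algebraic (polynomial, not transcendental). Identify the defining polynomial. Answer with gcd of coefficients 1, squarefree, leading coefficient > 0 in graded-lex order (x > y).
2*x^2 - 3*x*y - 3*y

First, deg p = 2.
Next, checking where it meets the axes: one x-axis crossing is at x = 0; it crosses the y-axis at the gridline y = 0.
Finally, solving for integer coefficients yields p as stated.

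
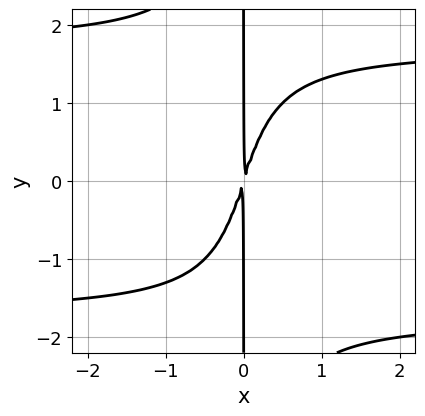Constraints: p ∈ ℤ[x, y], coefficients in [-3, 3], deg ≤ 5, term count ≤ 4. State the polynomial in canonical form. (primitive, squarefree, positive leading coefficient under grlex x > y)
deg p = 4. The shape is more complex than any degree-3 curve.
Checking where it meets the axes: every point of the y-axis in the box is on the curve.
Putting this together gives p.

x^2*y^2 - 3*x^2 + x*y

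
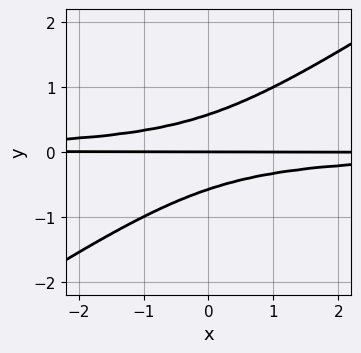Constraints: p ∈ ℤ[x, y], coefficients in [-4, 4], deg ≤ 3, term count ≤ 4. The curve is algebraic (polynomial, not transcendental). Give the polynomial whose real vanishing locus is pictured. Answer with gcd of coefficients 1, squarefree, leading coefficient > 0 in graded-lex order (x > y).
2*x*y^2 - 3*y^3 + y

First, deg p = 3. The shape is more complex than any degree-2 curve.
Then, checking where it meets the axes: it crosses the y-axis at the gridline y = 0; every point of the x-axis in the box is on the curve.
Finally, these observations pin down the coefficients.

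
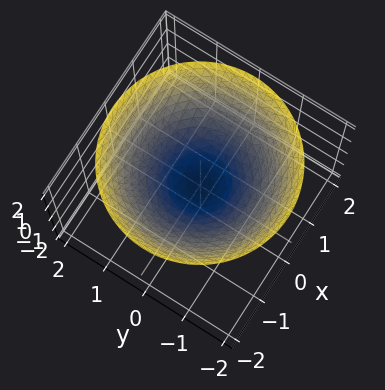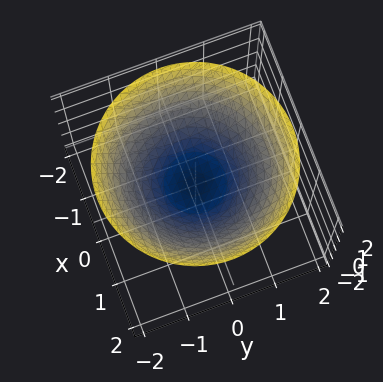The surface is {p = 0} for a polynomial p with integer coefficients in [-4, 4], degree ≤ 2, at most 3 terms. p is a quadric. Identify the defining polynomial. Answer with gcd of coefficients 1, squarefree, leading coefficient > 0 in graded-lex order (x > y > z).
x^2 + y^2 - 2*z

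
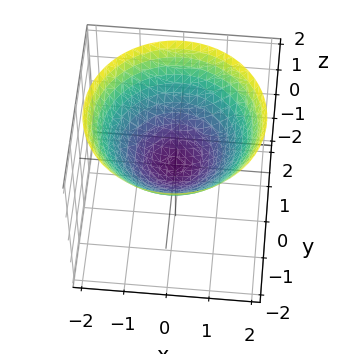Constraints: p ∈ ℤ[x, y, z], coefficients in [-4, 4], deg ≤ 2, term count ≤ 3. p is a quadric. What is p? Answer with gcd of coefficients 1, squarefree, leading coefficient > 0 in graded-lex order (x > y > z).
deg p = 2. A paraboloid; a quadric.
Symmetries: rotational symmetry about the z-axis ⇒ p depends on x, y only through x² + y².
From the axis intercepts and sections: one z-axis crossing is at z = 0; a circular section at z = 1 has radius between 1 and 2; one y-axis crossing is at y = 0.
These observations pin down the coefficients.

x^2 + y^2 - 2*z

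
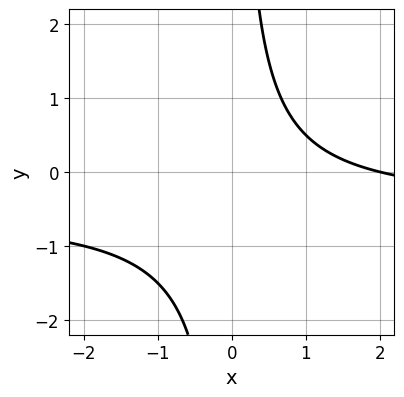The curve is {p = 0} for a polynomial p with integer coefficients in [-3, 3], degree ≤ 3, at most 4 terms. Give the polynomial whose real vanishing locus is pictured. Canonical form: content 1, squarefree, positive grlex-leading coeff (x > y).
2*x*y + x - 2

(a) Degree: the shape is more complex than any degree-1 curve, so deg p = 2.
(b) Against the integer gridlines: one x-axis crossing is at x = 2; no y-intercept at any integer in the box.
(c) Fitting integer coefficients to these (and the overall shape) gives p.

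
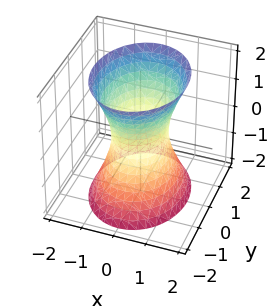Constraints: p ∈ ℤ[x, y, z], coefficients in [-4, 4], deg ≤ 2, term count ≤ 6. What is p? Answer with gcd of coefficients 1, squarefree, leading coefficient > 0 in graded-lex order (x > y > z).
3*x^2 + 2*y^2 - z^2 - 2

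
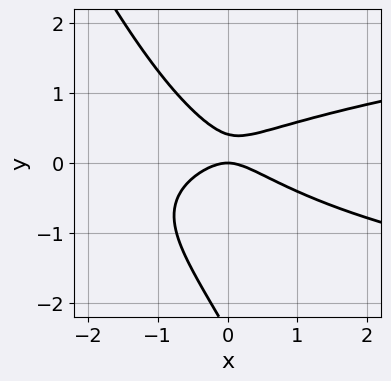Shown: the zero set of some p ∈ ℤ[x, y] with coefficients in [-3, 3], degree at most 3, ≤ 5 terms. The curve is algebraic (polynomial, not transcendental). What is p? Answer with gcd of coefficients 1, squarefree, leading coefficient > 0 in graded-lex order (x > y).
2*x*y^2 + y^3 - x^2 + 2*y^2 - y

1. deg p = 3. A generic line meets the curve in up to 3 points.
2. From the axis intercepts and sections: one x-axis crossing is at x = 0; it meets the y-axis at y = 0 (among the integer gridlines).
3. These observations pin down the coefficients.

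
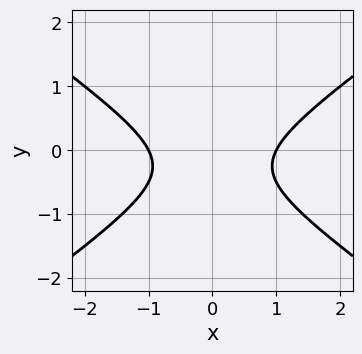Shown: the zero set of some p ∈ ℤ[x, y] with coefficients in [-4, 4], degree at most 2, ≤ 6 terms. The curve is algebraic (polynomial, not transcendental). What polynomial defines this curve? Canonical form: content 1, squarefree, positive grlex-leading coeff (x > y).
x^2 - 2*y^2 - y - 1

1. deg p = 2. The shape is more complex than any degree-1 curve.
2. Symmetries: mirror symmetry x ↦ −x ⇒ only even powers of x.
3. From the axis intercepts and sections: the x-axis gridline crossings are at x ∈ {-1, 1}; the curve avoids every integer y-axis point in the box.
4. These observations pin down the coefficients.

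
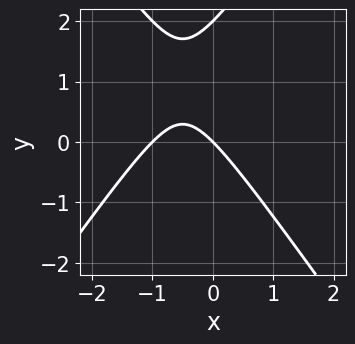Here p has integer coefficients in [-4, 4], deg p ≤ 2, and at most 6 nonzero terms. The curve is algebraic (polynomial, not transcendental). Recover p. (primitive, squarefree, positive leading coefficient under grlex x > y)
Degree: a generic line meets the curve in up to 2 points, so deg p = 2.
From the axis intercepts and sections: the x-axis gridline crossings are at x ∈ {-1, 0}; among the integer gridlines, it crosses the y-axis at y ∈ {0, 2}.
Solving for integer coefficients yields p as stated.

2*x^2 - y^2 + 2*x + 2*y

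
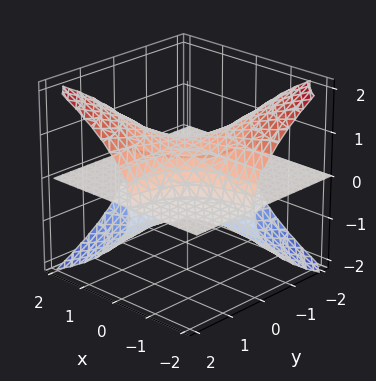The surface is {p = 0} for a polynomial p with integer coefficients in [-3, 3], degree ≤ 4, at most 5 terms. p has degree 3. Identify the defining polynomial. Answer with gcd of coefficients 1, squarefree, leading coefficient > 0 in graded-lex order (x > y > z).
First, there are 2 components. Treating them together as one polynomial.
Then, degree: a generic line meets the surface in up to 3 points, so deg p = 3.
Next, reading off the gridlines: the visible y-axis segment lies entirely on the surface; the visible x-axis segment lies entirely on the surface; one z-axis crossing is at z = 0.
Finally, matching integer coefficients to the picture gives p.

3*x*y*z - 3*z^3 + 2*z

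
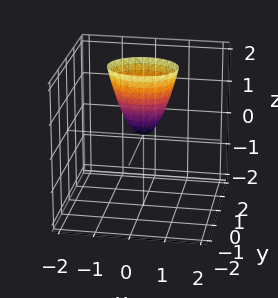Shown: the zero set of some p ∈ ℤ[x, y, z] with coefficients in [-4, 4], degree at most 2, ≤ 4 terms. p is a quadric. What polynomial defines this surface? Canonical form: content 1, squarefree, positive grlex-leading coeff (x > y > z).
First, deg p = 2. A single bowl opening along one axis; a quadric.
Next, symmetries: mirror symmetry y ↦ −y ⇒ only even powers of y; mirror symmetry x ↦ −x ⇒ only even powers of x.
Next, checking where it meets the axes: it crosses the z-axis at the gridline z = 0; one y-axis crossing is at y = 0; it meets the x-axis at x = 0 (among the integer gridlines).
Finally, fitting integer coefficients to these (and the overall shape) gives p.

2*x^2 + 3*y^2 - z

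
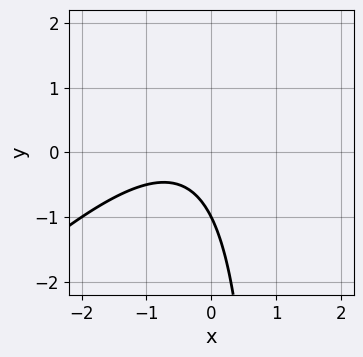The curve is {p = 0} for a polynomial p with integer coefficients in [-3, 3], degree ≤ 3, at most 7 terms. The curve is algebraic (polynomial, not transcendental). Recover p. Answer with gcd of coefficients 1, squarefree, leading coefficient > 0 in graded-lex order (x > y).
x^2 - x*y + x + y + 1

1. deg p = 2. The shape is more complex than any degree-1 curve.
2. From the axis intercepts and sections: it misses every integer gridline on the x-axis; one y-axis crossing is at y = -1.
3. Solving for integer coefficients yields p as stated.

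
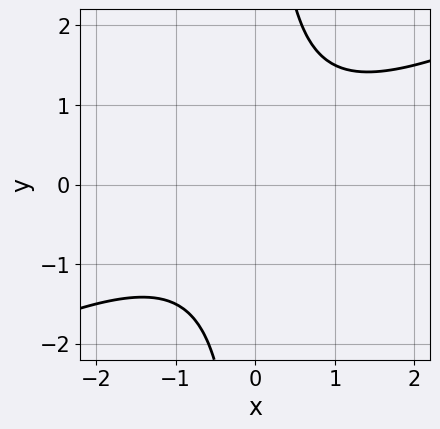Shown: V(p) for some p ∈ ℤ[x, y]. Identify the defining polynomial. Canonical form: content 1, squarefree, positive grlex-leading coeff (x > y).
First, deg p = 2. No degree-1 curve has this shape.
Then, observable constraints: no x-intercept at any integer in the box; it misses every integer gridline on the y-axis.
Finally, solving for integer coefficients yields p as stated.

x^2 - 2*x*y + 2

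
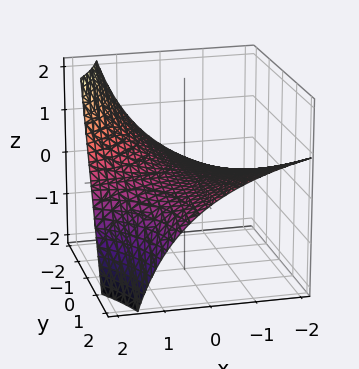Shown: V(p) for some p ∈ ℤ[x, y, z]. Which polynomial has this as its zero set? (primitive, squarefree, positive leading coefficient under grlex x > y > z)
x*y - x*z + 3*z

1. deg p = 2.
2. Observable constraints: every point of the y-axis in the box is on the surface; it meets the z-axis at z = 0 (among the integer gridlines); the visible x-axis segment lies entirely on the surface.
3. Putting this together gives p.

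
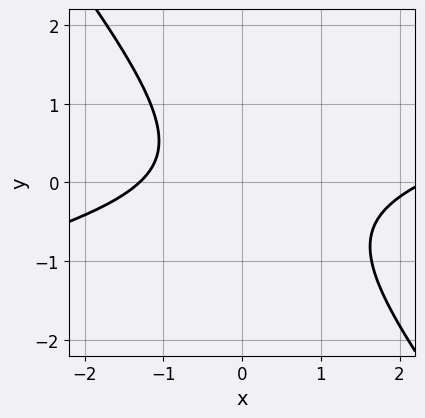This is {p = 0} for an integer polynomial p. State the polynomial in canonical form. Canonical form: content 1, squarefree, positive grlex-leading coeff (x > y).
The degree is 2 — the shape is more complex than any degree-1 curve.
Reading off the gridlines: it misses every integer gridline on the y-axis.
Fitting integer coefficients to these (and the overall shape) gives p.

x^2 - 3*x*y - 3*y^2 - x - 3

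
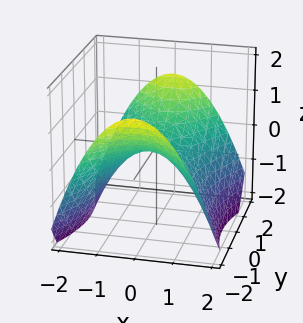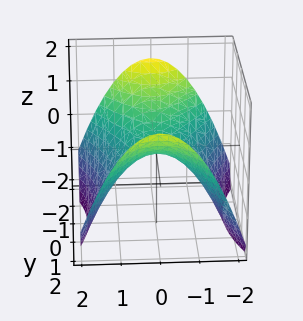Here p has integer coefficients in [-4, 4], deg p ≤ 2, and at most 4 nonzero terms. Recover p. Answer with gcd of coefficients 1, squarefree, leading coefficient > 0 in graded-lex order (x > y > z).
2*x^2 - y^2 + 3*z

First, deg p = 2.
Then, symmetries: mirror symmetry x ↦ −x ⇒ only even powers of x; mirror symmetry y ↦ −y ⇒ only even powers of y.
Then, against the integer gridlines: one z-axis crossing is at z = 0; it meets the y-axis at y = 0 (among the integer gridlines).
Finally, assembling these constraints gives the stated polynomial.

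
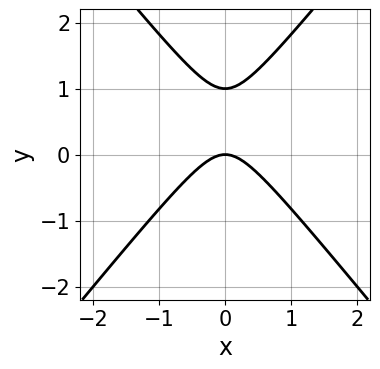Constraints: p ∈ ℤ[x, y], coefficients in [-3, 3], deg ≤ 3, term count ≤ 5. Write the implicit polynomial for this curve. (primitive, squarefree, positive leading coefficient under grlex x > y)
1. Degree: no degree-1 curve has this shape, so deg p = 2.
2. Symmetries: the x ↦ −x reflection is a symmetry, so x appears only in even powers.
3. Reading off the gridlines: the y-axis gridline crossings are at y ∈ {0, 1}; one x-axis crossing is at x = 0.
4. The integer polynomial consistent with all of this is the stated p.

3*x^2 - 2*y^2 + 2*y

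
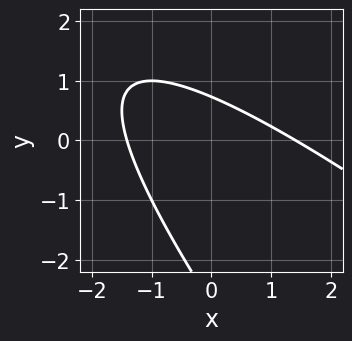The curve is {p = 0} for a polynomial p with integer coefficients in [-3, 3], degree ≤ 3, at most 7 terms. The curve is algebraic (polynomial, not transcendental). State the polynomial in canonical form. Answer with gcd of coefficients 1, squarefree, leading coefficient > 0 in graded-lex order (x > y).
x^2 + 2*x*y + y^2 + 2*y - 2

deg p = 2. A generic line meets the curve in up to 2 points.
Solving for integer coefficients yields p as stated.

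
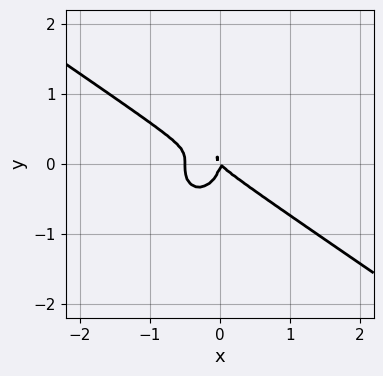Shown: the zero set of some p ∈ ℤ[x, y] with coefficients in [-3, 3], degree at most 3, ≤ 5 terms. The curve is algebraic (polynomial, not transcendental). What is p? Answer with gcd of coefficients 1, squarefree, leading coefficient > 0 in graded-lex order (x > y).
1. deg p = 3.
2. Observable constraints: it crosses the y-axis at the gridline y = 0; it crosses the x-axis at the gridline x = 0.
3. These observations pin down the coefficients.

2*x^3 + 2*x^2*y + 2*y^3 + x^2 + x*y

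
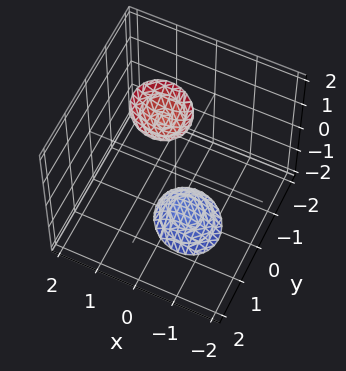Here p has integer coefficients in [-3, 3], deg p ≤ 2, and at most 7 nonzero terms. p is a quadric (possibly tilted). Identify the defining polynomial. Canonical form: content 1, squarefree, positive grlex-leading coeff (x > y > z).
3*x^2 + x*y - x*z + 3*y^2 - z^2 + 3

The picture has 2 separate pieces. Treating them together as one polynomial.
Degree: no degree-1 surface has this shape, so deg p = 2.
From the visible intercepts: it misses every integer gridline on the y-axis; the surface avoids every integer x-axis point in the box.
These observations pin down the coefficients.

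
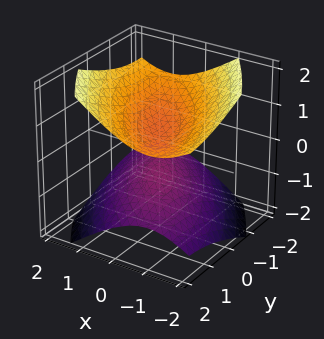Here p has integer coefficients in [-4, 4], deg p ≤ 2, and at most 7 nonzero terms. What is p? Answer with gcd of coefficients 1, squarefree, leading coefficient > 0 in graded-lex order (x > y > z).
2*x^2 + 2*x*y + y^2 - 3*z^2 + 1

(a) There are 2 components. Treating them together as one polynomial.
(b) Degree: no degree-1 surface has this shape, so deg p = 2.
(c) Against the integer gridlines: it misses every integer gridline on the x-axis; the surface avoids every integer y-axis point in the box.
(d) Putting this together gives p.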